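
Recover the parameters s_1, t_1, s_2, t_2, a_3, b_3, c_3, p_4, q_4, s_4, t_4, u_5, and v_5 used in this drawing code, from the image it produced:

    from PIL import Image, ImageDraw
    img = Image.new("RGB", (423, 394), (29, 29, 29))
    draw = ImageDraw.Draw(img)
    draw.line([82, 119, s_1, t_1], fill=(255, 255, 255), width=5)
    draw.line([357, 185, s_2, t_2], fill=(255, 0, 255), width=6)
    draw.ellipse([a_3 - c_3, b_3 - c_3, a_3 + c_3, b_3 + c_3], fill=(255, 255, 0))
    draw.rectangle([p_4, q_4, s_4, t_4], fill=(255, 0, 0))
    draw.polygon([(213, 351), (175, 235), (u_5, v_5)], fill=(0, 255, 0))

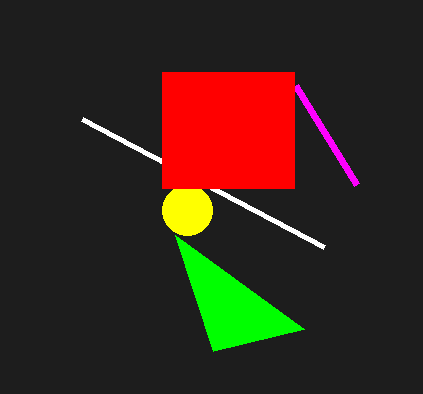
s_1 = 324; t_1 = 247; s_2 = 296; t_2 = 86; a_3 = 187; b_3 = 210; c_3 = 25; p_4 = 162; q_4 = 72; s_4 = 294; t_4 = 188; u_5 = 304; v_5 = 329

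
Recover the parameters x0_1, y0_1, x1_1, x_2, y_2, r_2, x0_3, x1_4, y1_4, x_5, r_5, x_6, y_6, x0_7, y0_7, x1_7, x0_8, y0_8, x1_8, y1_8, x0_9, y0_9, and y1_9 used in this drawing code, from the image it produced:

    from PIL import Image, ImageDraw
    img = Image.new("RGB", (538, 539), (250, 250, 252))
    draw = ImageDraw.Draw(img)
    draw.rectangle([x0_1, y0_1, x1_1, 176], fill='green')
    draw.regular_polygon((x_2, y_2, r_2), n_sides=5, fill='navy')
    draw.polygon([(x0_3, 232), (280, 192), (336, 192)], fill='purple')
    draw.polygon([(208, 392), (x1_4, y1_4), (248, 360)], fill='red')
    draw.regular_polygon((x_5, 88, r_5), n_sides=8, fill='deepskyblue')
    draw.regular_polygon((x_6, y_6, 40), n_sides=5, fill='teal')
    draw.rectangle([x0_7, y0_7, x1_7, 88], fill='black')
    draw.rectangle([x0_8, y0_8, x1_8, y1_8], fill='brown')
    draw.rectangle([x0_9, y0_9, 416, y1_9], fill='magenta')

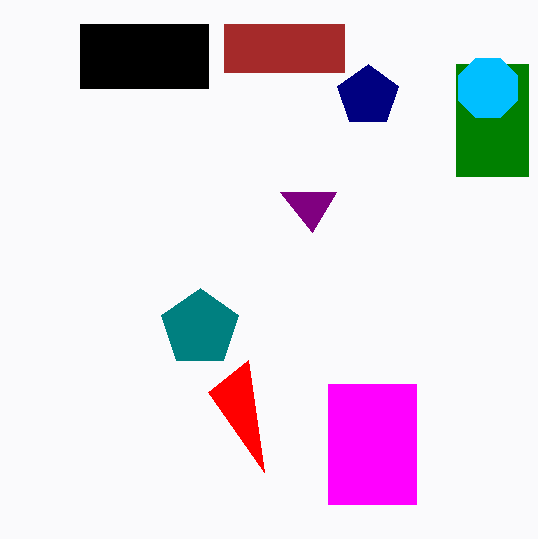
x0_1 = 456; y0_1 = 64; x1_1 = 528; x_2 = 368; y_2 = 96; r_2 = 32; x0_3 = 312; x1_4 = 264; y1_4 = 472; x_5 = 488; r_5 = 32; x_6 = 200; y_6 = 328; x0_7 = 80; y0_7 = 24; x1_7 = 208; x0_8 = 224; y0_8 = 24; x1_8 = 344; y1_8 = 72; x0_9 = 328; y0_9 = 384; y1_9 = 504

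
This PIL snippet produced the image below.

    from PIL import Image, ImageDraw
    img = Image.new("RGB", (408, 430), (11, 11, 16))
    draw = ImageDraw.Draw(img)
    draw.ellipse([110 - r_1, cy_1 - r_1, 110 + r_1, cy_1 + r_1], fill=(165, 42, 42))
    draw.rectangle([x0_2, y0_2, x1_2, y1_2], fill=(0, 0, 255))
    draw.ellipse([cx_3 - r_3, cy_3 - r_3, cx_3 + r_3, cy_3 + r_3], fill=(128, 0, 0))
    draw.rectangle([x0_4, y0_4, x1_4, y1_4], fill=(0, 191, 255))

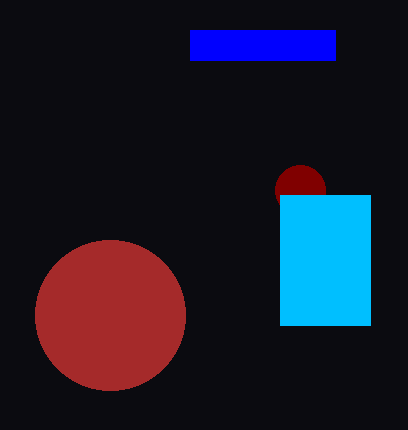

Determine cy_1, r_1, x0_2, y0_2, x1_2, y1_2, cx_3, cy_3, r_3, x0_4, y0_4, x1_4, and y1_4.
cy_1 = 315; r_1 = 75; x0_2 = 190; y0_2 = 30; x1_2 = 335; y1_2 = 60; cx_3 = 300; cy_3 = 190; r_3 = 25; x0_4 = 280; y0_4 = 195; x1_4 = 370; y1_4 = 325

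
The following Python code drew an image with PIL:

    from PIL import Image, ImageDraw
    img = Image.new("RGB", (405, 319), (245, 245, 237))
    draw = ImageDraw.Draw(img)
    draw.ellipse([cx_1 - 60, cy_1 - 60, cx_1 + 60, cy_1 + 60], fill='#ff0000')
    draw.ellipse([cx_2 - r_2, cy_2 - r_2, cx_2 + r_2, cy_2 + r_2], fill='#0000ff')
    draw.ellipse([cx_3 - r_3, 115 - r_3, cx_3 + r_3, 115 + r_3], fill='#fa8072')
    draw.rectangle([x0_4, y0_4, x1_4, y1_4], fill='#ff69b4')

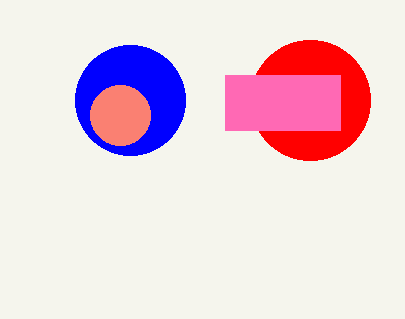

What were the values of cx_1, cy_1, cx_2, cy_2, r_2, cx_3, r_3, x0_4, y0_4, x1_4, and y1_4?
cx_1 = 310; cy_1 = 100; cx_2 = 130; cy_2 = 100; r_2 = 55; cx_3 = 120; r_3 = 30; x0_4 = 225; y0_4 = 75; x1_4 = 340; y1_4 = 130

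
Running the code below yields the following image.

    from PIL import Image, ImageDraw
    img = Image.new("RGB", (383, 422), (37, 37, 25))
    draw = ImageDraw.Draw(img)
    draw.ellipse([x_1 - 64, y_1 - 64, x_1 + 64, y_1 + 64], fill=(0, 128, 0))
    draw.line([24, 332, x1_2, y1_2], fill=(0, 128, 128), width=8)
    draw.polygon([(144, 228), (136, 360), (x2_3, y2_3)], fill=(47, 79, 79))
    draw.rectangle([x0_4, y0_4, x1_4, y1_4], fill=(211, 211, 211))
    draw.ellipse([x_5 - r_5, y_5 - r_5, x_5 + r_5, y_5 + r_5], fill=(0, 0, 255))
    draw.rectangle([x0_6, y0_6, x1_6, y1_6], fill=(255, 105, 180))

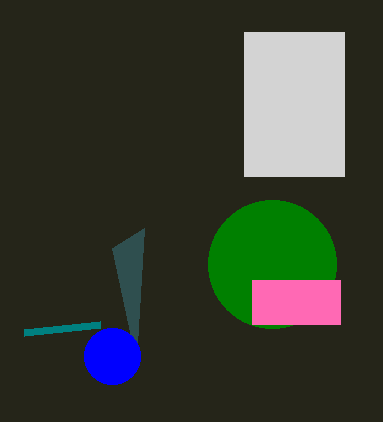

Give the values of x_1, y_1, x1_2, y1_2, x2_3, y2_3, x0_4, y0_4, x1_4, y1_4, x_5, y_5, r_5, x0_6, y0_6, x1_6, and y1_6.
x_1 = 272
y_1 = 264
x1_2 = 100
y1_2 = 324
x2_3 = 112
y2_3 = 248
x0_4 = 244
y0_4 = 32
x1_4 = 344
y1_4 = 176
x_5 = 112
y_5 = 356
r_5 = 28
x0_6 = 252
y0_6 = 280
x1_6 = 340
y1_6 = 324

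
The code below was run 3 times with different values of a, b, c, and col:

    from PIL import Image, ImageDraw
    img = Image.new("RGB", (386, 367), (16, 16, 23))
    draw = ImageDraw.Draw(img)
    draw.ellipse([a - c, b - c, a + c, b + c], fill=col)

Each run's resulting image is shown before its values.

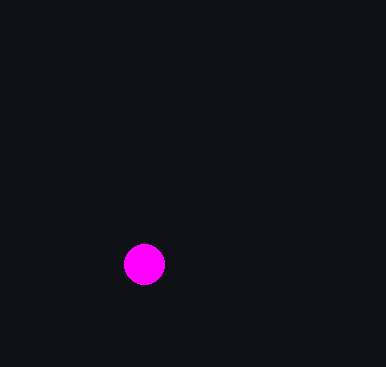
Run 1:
a = 144; b = 264; c = 20; col = 'magenta'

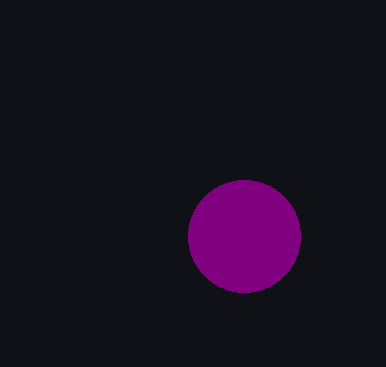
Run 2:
a = 244, b = 236, c = 56, col = 'purple'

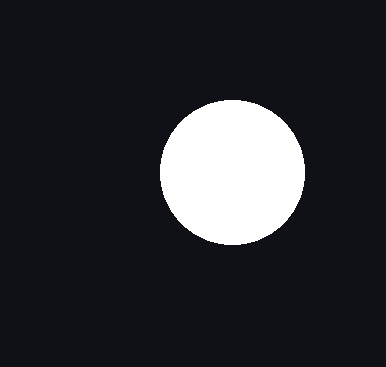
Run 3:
a = 232, b = 172, c = 72, col = 'white'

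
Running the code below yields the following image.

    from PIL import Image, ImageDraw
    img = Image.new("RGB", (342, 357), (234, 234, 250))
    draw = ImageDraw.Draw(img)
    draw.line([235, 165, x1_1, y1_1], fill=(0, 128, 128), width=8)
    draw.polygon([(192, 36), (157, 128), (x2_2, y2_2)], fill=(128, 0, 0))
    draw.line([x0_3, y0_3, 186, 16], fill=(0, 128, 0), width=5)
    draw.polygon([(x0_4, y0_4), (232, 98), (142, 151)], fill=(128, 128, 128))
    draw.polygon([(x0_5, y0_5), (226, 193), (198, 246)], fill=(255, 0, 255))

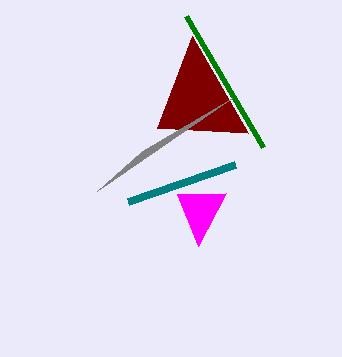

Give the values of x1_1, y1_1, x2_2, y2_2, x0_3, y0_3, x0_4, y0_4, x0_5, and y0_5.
x1_1 = 128; y1_1 = 202; x2_2 = 248; y2_2 = 133; x0_3 = 263; y0_3 = 147; x0_4 = 97; y0_4 = 191; x0_5 = 177; y0_5 = 194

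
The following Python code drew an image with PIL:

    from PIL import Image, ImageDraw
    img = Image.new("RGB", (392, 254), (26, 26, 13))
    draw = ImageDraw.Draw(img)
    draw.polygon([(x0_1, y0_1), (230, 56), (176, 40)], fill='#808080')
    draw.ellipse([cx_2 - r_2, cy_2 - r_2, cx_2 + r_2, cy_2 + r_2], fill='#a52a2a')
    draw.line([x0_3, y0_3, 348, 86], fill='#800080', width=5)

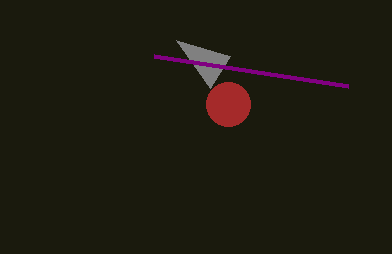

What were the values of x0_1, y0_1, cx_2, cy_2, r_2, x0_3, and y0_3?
x0_1 = 210; y0_1 = 88; cx_2 = 228; cy_2 = 104; r_2 = 22; x0_3 = 154; y0_3 = 56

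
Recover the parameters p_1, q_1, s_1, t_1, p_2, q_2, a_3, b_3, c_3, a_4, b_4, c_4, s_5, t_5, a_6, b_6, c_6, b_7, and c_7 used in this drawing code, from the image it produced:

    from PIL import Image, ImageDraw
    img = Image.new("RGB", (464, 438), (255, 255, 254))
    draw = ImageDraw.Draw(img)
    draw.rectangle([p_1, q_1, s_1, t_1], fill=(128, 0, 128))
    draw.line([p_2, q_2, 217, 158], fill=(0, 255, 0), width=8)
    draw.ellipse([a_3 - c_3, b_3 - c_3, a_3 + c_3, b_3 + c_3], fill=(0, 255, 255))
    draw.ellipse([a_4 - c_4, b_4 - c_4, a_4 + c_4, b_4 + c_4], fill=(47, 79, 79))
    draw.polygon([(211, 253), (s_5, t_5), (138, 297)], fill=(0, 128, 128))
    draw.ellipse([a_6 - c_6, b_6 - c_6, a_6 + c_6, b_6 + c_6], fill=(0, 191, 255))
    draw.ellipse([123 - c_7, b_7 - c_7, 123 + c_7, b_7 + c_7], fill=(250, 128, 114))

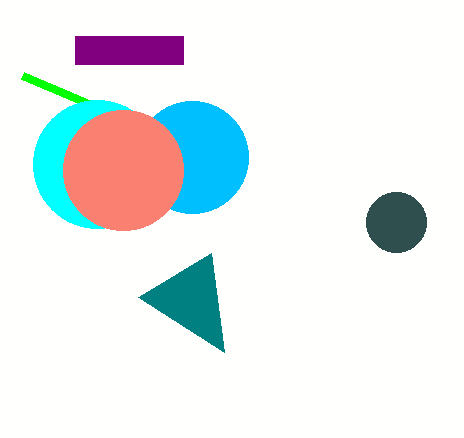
p_1 = 75; q_1 = 36; s_1 = 183; t_1 = 64; p_2 = 22; q_2 = 75; a_3 = 97; b_3 = 164; c_3 = 64; a_4 = 396; b_4 = 222; c_4 = 30; s_5 = 224; t_5 = 352; a_6 = 192; b_6 = 157; c_6 = 56; b_7 = 170; c_7 = 60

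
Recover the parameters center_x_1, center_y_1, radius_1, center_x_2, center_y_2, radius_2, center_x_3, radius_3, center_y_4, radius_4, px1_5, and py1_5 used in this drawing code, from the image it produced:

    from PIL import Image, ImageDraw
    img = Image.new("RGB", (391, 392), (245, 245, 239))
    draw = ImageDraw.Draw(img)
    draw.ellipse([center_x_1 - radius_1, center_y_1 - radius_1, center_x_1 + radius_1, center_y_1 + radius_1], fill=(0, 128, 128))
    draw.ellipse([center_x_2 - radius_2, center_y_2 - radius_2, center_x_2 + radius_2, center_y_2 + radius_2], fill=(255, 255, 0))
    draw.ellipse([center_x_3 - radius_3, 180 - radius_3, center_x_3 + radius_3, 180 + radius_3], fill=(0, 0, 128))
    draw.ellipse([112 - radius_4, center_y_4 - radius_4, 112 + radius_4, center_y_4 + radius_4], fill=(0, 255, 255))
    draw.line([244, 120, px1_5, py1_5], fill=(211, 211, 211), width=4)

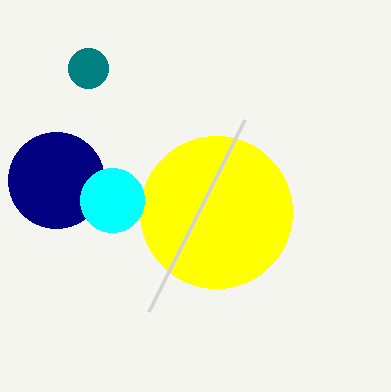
center_x_1 = 88, center_y_1 = 68, radius_1 = 20, center_x_2 = 216, center_y_2 = 212, radius_2 = 76, center_x_3 = 56, radius_3 = 48, center_y_4 = 200, radius_4 = 32, px1_5 = 148, py1_5 = 312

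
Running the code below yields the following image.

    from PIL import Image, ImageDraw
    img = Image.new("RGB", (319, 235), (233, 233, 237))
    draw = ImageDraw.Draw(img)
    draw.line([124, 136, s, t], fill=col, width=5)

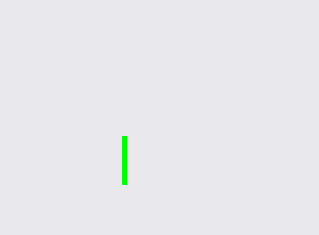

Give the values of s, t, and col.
s = 124
t = 184
col = 'lime'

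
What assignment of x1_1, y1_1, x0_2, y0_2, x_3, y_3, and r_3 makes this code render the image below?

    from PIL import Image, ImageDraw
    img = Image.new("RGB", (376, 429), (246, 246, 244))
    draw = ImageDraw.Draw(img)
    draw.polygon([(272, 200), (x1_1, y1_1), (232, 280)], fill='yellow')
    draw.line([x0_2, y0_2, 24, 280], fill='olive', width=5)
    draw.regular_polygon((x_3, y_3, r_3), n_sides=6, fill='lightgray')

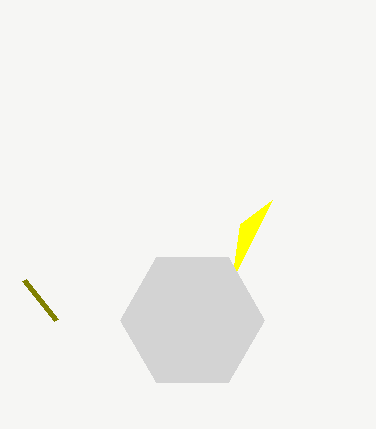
x1_1 = 240, y1_1 = 224, x0_2 = 56, y0_2 = 320, x_3 = 192, y_3 = 320, r_3 = 72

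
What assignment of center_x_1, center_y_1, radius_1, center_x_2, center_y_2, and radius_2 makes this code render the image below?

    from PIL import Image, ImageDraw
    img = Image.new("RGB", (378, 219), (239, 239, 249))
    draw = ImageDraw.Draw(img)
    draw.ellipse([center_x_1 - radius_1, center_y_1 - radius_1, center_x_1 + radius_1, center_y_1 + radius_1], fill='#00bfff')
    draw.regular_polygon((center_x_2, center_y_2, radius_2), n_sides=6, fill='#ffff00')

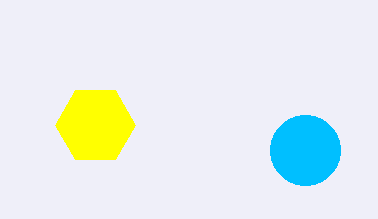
center_x_1 = 305
center_y_1 = 150
radius_1 = 35
center_x_2 = 95
center_y_2 = 125
radius_2 = 40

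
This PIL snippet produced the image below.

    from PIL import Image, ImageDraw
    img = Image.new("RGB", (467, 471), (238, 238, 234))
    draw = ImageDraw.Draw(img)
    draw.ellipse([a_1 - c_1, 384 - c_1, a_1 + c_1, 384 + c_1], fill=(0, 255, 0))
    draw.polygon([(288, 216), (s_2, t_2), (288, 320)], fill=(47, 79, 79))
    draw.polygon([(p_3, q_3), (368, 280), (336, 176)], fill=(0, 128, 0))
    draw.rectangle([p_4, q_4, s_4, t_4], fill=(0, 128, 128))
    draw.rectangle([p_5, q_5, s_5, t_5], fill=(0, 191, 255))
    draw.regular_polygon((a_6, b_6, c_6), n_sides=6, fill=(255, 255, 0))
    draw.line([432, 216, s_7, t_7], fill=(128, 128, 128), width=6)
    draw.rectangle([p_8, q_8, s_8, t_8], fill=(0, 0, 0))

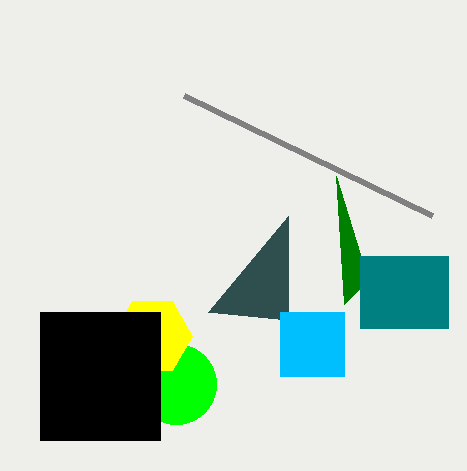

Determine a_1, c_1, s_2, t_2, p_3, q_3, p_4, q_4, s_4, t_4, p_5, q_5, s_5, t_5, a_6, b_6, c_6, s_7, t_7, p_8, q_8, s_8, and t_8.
a_1 = 176, c_1 = 40, s_2 = 208, t_2 = 312, p_3 = 344, q_3 = 304, p_4 = 360, q_4 = 256, s_4 = 448, t_4 = 328, p_5 = 280, q_5 = 312, s_5 = 344, t_5 = 376, a_6 = 152, b_6 = 336, c_6 = 40, s_7 = 184, t_7 = 96, p_8 = 40, q_8 = 312, s_8 = 160, t_8 = 440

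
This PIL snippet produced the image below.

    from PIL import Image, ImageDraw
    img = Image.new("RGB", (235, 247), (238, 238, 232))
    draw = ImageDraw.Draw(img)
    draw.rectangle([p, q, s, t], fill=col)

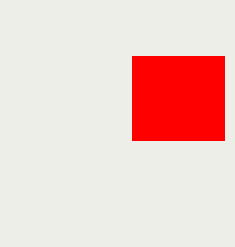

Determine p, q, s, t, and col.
p = 132; q = 56; s = 224; t = 140; col = 'red'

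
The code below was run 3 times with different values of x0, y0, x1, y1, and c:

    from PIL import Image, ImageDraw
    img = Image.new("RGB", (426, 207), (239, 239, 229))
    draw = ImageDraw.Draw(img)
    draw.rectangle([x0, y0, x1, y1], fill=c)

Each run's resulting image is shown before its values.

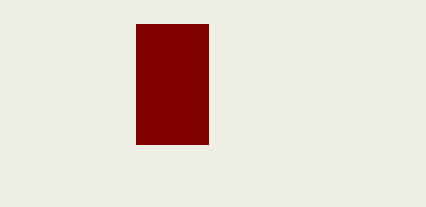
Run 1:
x0 = 136; y0 = 24; x1 = 208; y1 = 144; c = 'maroon'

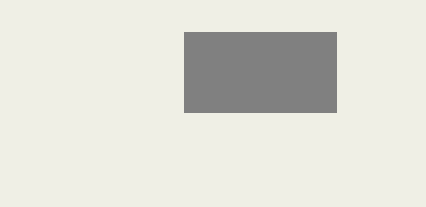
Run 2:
x0 = 184; y0 = 32; x1 = 336; y1 = 112; c = 'gray'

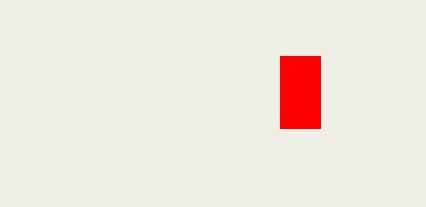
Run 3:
x0 = 280; y0 = 56; x1 = 320; y1 = 128; c = 'red'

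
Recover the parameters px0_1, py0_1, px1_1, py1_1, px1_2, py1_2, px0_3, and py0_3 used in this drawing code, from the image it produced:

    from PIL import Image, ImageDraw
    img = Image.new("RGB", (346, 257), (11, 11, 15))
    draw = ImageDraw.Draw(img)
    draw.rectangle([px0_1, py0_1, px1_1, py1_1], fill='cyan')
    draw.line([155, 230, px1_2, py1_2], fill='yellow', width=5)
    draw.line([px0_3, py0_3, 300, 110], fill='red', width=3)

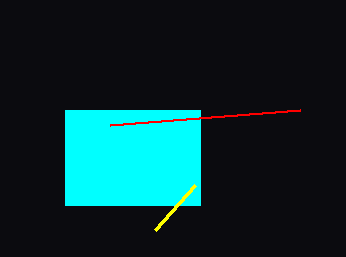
px0_1 = 65
py0_1 = 110
px1_1 = 200
py1_1 = 205
px1_2 = 195
py1_2 = 185
px0_3 = 110
py0_3 = 125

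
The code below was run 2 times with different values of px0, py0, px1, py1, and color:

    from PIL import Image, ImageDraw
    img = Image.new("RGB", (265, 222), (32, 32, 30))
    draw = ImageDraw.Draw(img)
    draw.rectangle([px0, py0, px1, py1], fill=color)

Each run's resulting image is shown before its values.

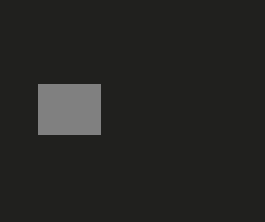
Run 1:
px0 = 38; py0 = 84; px1 = 100; py1 = 134; color = 'gray'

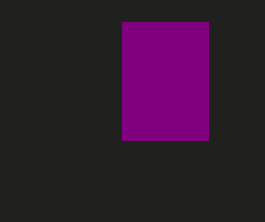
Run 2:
px0 = 122
py0 = 22
px1 = 208
py1 = 140
color = 'purple'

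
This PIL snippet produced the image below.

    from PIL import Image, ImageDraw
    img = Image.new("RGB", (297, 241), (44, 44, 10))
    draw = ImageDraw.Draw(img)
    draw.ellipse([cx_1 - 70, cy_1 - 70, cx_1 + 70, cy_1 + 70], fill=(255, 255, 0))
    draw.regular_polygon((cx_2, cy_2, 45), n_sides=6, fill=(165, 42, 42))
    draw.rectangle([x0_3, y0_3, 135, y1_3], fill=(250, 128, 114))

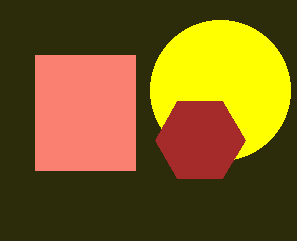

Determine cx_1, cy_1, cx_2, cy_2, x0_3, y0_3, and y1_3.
cx_1 = 220, cy_1 = 90, cx_2 = 200, cy_2 = 140, x0_3 = 35, y0_3 = 55, y1_3 = 170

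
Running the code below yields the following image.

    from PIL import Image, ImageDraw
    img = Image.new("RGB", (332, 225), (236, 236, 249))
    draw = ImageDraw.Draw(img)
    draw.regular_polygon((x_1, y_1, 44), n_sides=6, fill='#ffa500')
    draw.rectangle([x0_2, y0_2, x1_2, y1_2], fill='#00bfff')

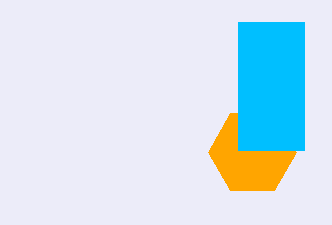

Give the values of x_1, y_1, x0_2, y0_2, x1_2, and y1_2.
x_1 = 252
y_1 = 152
x0_2 = 238
y0_2 = 22
x1_2 = 304
y1_2 = 150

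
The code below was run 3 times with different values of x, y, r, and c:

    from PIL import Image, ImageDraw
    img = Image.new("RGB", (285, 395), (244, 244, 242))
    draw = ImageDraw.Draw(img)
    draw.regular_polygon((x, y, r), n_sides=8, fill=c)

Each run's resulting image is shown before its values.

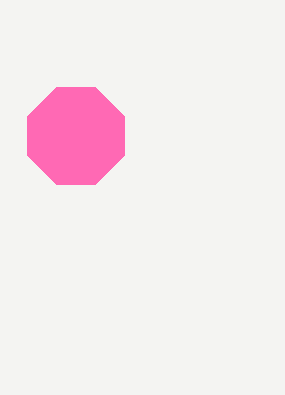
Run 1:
x = 76
y = 136
r = 52
c = 'hotpink'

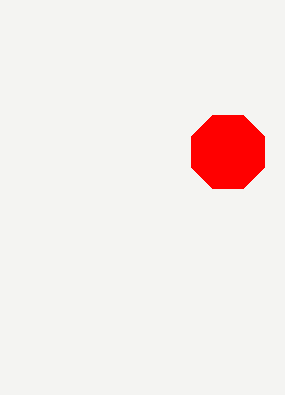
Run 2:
x = 228, y = 152, r = 40, c = 'red'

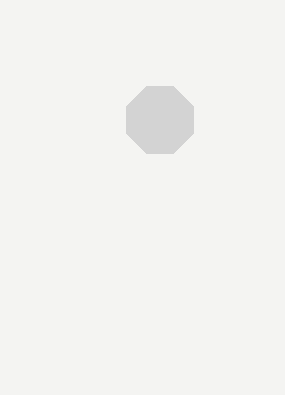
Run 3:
x = 160; y = 120; r = 36; c = 'lightgray'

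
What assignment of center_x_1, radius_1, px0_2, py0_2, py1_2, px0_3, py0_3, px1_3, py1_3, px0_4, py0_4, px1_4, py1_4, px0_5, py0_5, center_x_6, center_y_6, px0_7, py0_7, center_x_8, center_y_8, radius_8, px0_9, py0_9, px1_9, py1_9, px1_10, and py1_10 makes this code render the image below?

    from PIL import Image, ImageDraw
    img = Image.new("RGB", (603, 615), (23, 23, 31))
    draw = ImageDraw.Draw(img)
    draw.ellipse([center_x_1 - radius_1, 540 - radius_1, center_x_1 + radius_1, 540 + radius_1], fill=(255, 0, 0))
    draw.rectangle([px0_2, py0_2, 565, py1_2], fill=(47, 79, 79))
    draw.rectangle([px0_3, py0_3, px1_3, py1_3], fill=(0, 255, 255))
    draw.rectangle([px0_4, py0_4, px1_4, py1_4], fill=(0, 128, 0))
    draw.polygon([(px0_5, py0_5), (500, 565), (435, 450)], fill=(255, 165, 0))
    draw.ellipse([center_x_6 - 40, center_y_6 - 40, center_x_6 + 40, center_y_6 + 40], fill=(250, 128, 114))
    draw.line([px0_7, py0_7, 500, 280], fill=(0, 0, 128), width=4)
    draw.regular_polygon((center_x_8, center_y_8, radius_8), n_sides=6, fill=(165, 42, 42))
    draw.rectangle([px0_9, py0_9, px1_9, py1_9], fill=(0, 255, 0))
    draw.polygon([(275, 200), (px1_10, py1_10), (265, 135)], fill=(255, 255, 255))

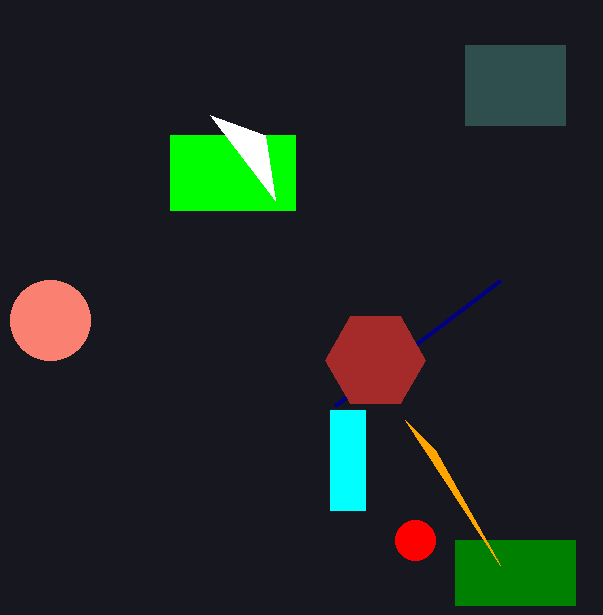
center_x_1 = 415; radius_1 = 20; px0_2 = 465; py0_2 = 45; py1_2 = 125; px0_3 = 330; py0_3 = 410; px1_3 = 365; py1_3 = 510; px0_4 = 455; py0_4 = 540; px1_4 = 575; py1_4 = 605; px0_5 = 405; py0_5 = 420; center_x_6 = 50; center_y_6 = 320; px0_7 = 335; py0_7 = 405; center_x_8 = 375; center_y_8 = 360; radius_8 = 50; px0_9 = 170; py0_9 = 135; px1_9 = 295; py1_9 = 210; px1_10 = 210; py1_10 = 115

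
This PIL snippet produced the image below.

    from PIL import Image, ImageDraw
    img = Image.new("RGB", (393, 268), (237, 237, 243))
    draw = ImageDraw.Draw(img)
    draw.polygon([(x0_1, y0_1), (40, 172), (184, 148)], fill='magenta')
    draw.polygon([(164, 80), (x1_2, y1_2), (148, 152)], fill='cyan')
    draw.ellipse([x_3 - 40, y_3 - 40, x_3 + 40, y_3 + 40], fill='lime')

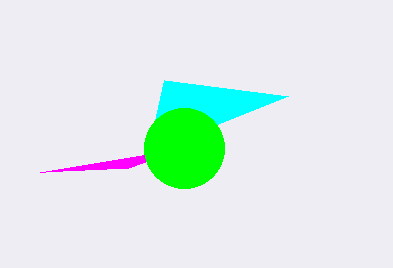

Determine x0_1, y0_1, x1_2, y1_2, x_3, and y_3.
x0_1 = 128
y0_1 = 168
x1_2 = 288
y1_2 = 96
x_3 = 184
y_3 = 148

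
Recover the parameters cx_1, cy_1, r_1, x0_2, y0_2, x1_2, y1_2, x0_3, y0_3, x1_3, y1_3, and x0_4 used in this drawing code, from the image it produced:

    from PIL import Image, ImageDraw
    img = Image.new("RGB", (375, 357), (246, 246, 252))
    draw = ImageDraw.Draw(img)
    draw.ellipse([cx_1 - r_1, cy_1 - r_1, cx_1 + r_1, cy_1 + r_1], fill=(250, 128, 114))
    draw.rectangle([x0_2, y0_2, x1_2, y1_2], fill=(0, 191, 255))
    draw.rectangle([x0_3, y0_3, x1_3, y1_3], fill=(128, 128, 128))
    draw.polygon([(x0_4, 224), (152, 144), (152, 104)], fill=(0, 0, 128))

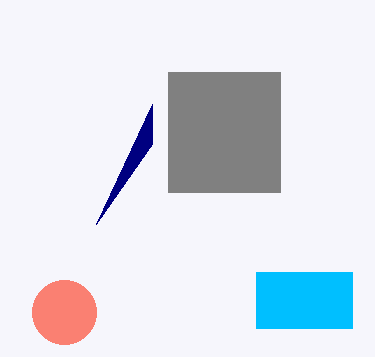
cx_1 = 64, cy_1 = 312, r_1 = 32, x0_2 = 256, y0_2 = 272, x1_2 = 352, y1_2 = 328, x0_3 = 168, y0_3 = 72, x1_3 = 280, y1_3 = 192, x0_4 = 96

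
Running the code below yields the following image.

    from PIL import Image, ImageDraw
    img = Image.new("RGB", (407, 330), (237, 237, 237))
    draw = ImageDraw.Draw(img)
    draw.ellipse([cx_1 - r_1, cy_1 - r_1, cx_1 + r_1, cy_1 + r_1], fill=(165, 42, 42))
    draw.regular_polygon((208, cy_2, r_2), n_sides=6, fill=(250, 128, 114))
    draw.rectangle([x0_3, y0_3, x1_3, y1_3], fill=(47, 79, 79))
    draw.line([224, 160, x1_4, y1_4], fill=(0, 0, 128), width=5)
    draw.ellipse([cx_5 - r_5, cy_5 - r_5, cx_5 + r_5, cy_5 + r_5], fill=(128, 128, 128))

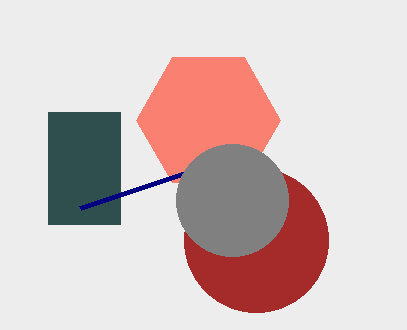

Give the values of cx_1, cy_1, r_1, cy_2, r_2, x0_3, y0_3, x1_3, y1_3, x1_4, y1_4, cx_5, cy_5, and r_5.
cx_1 = 256; cy_1 = 240; r_1 = 72; cy_2 = 120; r_2 = 72; x0_3 = 48; y0_3 = 112; x1_3 = 120; y1_3 = 224; x1_4 = 80; y1_4 = 208; cx_5 = 232; cy_5 = 200; r_5 = 56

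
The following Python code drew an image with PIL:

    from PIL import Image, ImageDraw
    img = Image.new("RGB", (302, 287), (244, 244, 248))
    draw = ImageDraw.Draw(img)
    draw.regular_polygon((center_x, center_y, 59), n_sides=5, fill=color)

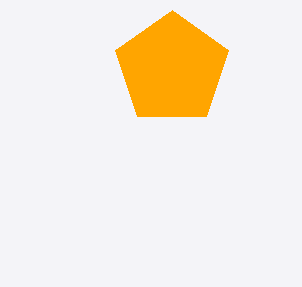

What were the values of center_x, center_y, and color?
center_x = 172
center_y = 69
color = 'orange'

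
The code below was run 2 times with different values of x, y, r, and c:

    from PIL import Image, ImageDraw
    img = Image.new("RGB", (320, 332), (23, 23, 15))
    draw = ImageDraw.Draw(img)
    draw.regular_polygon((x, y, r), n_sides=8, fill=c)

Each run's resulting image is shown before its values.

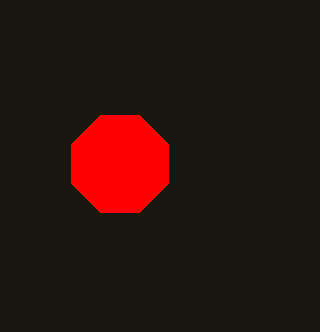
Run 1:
x = 120, y = 164, r = 52, c = 'red'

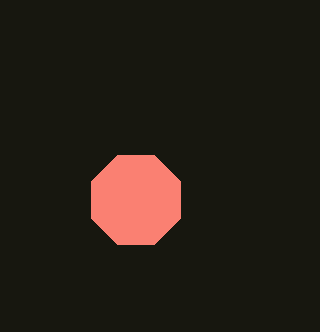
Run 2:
x = 136
y = 200
r = 48
c = 'salmon'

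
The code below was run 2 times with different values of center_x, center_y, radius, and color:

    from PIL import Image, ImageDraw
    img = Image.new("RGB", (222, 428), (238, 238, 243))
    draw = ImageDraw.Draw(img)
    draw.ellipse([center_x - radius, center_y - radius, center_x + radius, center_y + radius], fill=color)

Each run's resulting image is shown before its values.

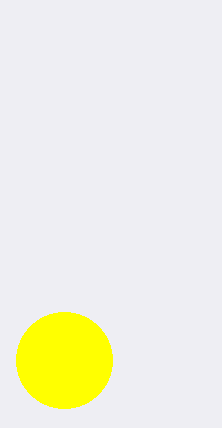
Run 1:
center_x = 64
center_y = 360
radius = 48
color = 'yellow'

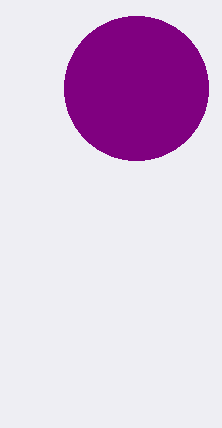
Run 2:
center_x = 136, center_y = 88, radius = 72, color = 'purple'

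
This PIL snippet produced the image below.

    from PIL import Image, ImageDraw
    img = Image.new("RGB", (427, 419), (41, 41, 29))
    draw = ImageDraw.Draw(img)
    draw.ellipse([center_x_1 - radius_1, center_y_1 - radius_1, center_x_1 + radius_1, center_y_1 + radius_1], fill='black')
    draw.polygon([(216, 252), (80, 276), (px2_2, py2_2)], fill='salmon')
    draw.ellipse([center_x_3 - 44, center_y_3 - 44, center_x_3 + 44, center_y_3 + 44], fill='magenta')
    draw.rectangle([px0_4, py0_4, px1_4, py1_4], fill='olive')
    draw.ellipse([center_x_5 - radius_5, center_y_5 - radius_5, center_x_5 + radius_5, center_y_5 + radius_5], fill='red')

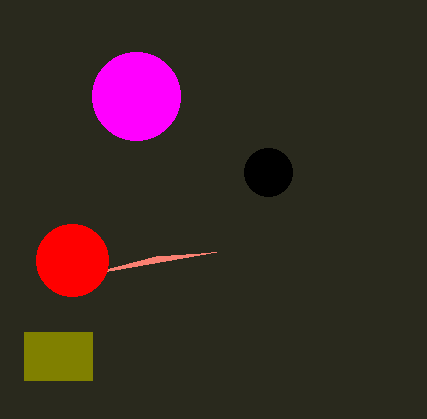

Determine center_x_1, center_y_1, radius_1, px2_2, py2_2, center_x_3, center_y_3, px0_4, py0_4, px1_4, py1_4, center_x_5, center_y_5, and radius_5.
center_x_1 = 268; center_y_1 = 172; radius_1 = 24; px2_2 = 156; py2_2 = 256; center_x_3 = 136; center_y_3 = 96; px0_4 = 24; py0_4 = 332; px1_4 = 92; py1_4 = 380; center_x_5 = 72; center_y_5 = 260; radius_5 = 36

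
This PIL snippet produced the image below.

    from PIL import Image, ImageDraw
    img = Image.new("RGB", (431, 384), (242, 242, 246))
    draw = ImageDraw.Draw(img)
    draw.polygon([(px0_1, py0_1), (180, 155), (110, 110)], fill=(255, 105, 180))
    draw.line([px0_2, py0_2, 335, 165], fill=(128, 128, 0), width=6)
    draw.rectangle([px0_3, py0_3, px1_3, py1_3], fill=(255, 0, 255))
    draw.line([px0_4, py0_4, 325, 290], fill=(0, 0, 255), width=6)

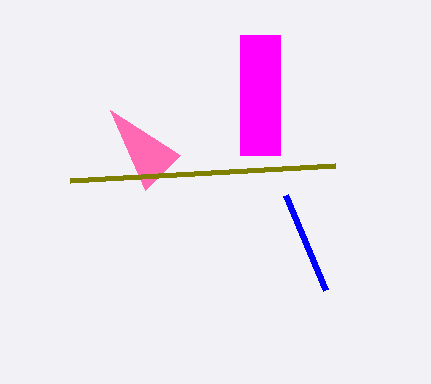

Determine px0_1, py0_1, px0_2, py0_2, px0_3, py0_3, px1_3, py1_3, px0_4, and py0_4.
px0_1 = 145; py0_1 = 190; px0_2 = 70; py0_2 = 180; px0_3 = 240; py0_3 = 35; px1_3 = 280; py1_3 = 155; px0_4 = 285; py0_4 = 195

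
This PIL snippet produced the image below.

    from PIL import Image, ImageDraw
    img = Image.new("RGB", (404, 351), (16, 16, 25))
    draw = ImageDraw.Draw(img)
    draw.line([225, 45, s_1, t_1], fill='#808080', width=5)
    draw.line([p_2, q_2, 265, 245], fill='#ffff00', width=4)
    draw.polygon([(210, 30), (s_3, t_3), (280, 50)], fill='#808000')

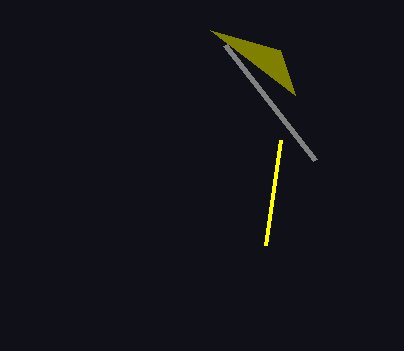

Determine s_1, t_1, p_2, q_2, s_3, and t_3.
s_1 = 315; t_1 = 160; p_2 = 280; q_2 = 140; s_3 = 295; t_3 = 95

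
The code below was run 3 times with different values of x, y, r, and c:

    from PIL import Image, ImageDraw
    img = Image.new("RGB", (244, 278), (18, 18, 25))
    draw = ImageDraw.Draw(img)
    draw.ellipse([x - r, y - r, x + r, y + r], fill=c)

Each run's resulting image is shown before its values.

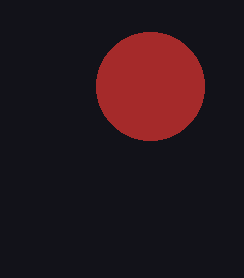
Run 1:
x = 150
y = 86
r = 54
c = 'brown'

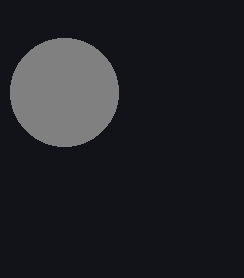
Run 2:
x = 64, y = 92, r = 54, c = 'gray'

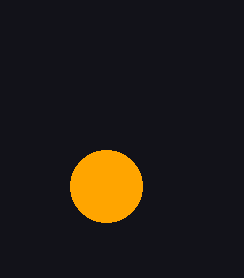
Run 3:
x = 106
y = 186
r = 36
c = 'orange'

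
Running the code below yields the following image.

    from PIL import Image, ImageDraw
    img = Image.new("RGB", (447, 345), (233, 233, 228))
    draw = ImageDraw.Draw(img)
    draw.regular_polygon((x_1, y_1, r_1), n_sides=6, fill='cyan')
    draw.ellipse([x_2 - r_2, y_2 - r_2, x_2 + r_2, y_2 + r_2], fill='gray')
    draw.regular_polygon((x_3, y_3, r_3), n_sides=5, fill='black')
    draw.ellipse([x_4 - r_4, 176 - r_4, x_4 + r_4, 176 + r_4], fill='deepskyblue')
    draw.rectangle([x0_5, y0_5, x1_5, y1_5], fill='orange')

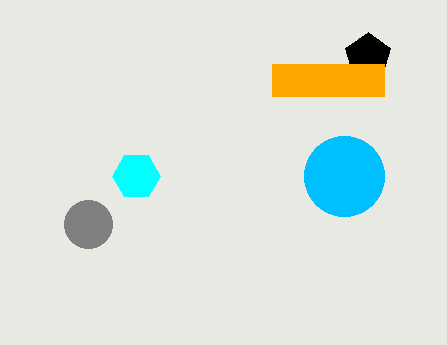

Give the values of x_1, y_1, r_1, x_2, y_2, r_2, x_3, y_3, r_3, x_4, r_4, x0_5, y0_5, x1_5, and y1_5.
x_1 = 136, y_1 = 176, r_1 = 24, x_2 = 88, y_2 = 224, r_2 = 24, x_3 = 368, y_3 = 56, r_3 = 24, x_4 = 344, r_4 = 40, x0_5 = 272, y0_5 = 64, x1_5 = 384, y1_5 = 96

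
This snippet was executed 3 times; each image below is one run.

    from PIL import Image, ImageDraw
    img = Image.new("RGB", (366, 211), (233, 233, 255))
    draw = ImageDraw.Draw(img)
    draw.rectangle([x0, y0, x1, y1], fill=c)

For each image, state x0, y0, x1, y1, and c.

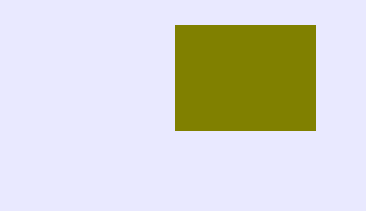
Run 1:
x0 = 175
y0 = 25
x1 = 315
y1 = 130
c = 'olive'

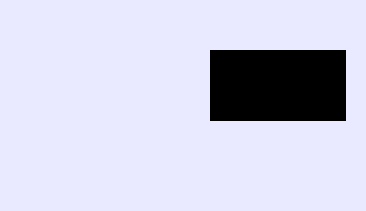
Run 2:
x0 = 210, y0 = 50, x1 = 345, y1 = 120, c = 'black'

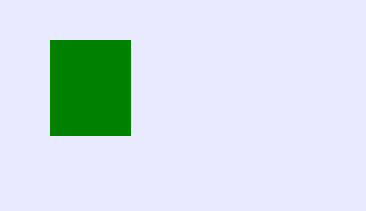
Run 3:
x0 = 50; y0 = 40; x1 = 130; y1 = 135; c = 'green'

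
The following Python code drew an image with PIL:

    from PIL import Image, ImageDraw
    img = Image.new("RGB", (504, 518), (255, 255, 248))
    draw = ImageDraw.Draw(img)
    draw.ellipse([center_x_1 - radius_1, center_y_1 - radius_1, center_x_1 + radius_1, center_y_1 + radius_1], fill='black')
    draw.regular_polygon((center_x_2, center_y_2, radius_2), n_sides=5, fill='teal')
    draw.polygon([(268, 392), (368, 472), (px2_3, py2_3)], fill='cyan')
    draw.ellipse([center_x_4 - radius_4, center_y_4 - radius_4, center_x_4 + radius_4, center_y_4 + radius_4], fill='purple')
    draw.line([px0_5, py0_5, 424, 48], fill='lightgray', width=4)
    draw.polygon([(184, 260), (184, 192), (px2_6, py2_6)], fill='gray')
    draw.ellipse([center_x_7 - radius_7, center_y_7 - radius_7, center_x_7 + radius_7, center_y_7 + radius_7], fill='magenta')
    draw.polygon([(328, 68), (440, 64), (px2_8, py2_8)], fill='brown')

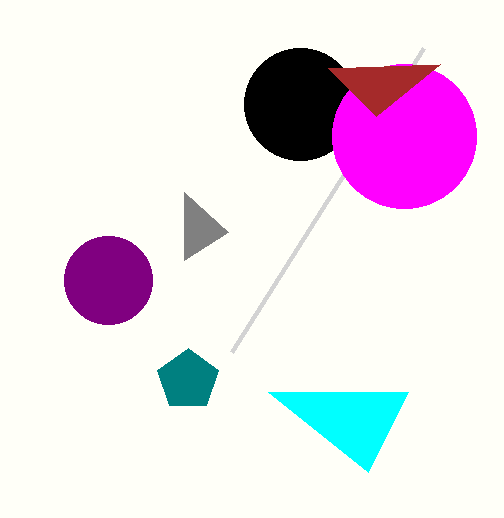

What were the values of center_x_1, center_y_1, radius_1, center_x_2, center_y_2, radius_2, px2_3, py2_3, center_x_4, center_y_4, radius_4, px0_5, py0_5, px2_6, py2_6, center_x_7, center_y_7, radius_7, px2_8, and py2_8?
center_x_1 = 300
center_y_1 = 104
radius_1 = 56
center_x_2 = 188
center_y_2 = 380
radius_2 = 32
px2_3 = 408
py2_3 = 392
center_x_4 = 108
center_y_4 = 280
radius_4 = 44
px0_5 = 232
py0_5 = 352
px2_6 = 228
py2_6 = 232
center_x_7 = 404
center_y_7 = 136
radius_7 = 72
px2_8 = 376
py2_8 = 116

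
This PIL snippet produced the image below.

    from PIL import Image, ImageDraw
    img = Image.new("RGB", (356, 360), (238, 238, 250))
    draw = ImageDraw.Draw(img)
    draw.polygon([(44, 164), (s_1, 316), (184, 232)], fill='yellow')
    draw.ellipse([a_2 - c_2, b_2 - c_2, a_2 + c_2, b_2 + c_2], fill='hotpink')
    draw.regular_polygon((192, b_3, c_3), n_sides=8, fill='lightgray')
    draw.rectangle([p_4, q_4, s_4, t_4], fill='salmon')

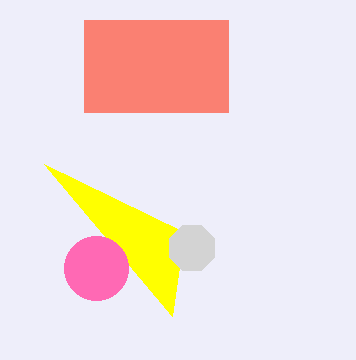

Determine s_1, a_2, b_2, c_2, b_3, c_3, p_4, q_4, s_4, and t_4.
s_1 = 172
a_2 = 96
b_2 = 268
c_2 = 32
b_3 = 248
c_3 = 24
p_4 = 84
q_4 = 20
s_4 = 228
t_4 = 112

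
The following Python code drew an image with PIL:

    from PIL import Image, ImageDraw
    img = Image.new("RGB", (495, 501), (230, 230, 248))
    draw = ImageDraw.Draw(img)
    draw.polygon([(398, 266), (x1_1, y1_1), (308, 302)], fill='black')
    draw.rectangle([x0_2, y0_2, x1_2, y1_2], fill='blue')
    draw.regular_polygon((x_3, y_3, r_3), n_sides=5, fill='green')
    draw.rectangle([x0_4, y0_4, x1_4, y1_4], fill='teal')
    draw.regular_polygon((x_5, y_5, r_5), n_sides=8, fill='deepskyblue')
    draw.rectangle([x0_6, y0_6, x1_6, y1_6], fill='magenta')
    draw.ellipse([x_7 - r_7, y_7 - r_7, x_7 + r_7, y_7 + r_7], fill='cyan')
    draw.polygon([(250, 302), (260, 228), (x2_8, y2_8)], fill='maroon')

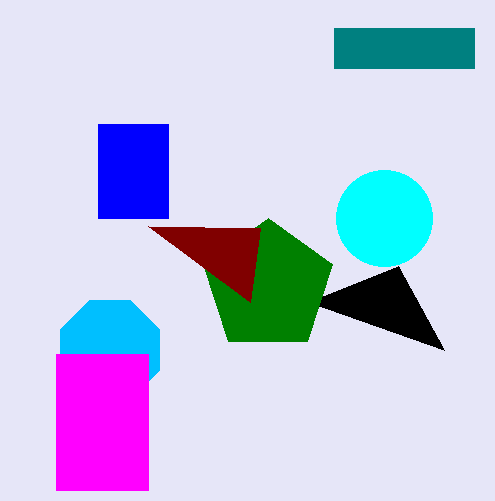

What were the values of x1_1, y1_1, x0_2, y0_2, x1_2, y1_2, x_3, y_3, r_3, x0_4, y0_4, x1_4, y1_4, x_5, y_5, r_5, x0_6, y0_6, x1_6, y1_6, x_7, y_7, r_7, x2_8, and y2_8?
x1_1 = 444, y1_1 = 350, x0_2 = 98, y0_2 = 124, x1_2 = 168, y1_2 = 218, x_3 = 268, y_3 = 286, r_3 = 68, x0_4 = 334, y0_4 = 28, x1_4 = 474, y1_4 = 68, x_5 = 110, y_5 = 350, r_5 = 54, x0_6 = 56, y0_6 = 354, x1_6 = 148, y1_6 = 490, x_7 = 384, y_7 = 218, r_7 = 48, x2_8 = 148, y2_8 = 226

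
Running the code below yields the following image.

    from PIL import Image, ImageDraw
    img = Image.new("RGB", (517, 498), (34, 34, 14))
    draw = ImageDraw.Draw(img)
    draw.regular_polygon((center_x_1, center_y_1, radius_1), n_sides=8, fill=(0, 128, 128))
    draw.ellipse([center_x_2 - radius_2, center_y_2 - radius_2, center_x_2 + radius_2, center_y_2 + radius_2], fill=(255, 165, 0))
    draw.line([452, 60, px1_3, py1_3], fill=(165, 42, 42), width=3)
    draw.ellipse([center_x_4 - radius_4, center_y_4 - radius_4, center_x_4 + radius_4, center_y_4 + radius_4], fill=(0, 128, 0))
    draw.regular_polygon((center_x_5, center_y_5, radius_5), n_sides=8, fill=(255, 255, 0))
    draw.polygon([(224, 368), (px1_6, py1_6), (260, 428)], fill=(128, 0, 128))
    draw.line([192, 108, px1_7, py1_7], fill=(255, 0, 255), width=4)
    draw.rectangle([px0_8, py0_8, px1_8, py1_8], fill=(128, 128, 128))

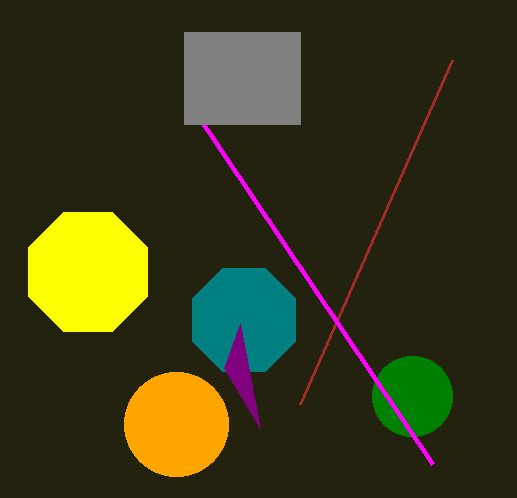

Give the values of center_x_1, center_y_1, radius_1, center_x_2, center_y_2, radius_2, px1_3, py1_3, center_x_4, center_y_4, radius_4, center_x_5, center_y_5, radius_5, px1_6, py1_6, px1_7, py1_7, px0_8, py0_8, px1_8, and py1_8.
center_x_1 = 244, center_y_1 = 320, radius_1 = 56, center_x_2 = 176, center_y_2 = 424, radius_2 = 52, px1_3 = 300, py1_3 = 404, center_x_4 = 412, center_y_4 = 396, radius_4 = 40, center_x_5 = 88, center_y_5 = 272, radius_5 = 64, px1_6 = 240, py1_6 = 324, px1_7 = 432, py1_7 = 464, px0_8 = 184, py0_8 = 32, px1_8 = 300, py1_8 = 124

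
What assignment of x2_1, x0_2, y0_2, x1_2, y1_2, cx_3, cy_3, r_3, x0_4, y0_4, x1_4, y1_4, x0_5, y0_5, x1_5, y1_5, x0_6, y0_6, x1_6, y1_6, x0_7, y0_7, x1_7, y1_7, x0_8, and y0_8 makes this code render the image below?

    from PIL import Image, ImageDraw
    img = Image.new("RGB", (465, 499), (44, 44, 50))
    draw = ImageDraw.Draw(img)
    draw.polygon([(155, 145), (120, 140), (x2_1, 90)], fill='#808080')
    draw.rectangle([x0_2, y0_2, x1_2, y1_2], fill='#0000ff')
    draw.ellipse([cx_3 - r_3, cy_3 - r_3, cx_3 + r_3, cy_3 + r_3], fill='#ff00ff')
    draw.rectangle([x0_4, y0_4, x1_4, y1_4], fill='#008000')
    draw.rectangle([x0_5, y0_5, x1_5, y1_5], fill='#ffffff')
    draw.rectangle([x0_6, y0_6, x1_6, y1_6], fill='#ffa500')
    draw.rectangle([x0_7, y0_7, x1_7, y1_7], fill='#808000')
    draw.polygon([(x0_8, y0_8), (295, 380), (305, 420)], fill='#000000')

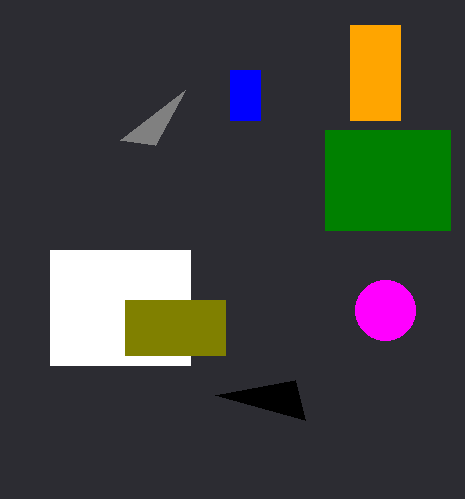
x2_1 = 185
x0_2 = 230
y0_2 = 70
x1_2 = 260
y1_2 = 120
cx_3 = 385
cy_3 = 310
r_3 = 30
x0_4 = 325
y0_4 = 130
x1_4 = 450
y1_4 = 230
x0_5 = 50
y0_5 = 250
x1_5 = 190
y1_5 = 365
x0_6 = 350
y0_6 = 25
x1_6 = 400
y1_6 = 120
x0_7 = 125
y0_7 = 300
x1_7 = 225
y1_7 = 355
x0_8 = 215
y0_8 = 395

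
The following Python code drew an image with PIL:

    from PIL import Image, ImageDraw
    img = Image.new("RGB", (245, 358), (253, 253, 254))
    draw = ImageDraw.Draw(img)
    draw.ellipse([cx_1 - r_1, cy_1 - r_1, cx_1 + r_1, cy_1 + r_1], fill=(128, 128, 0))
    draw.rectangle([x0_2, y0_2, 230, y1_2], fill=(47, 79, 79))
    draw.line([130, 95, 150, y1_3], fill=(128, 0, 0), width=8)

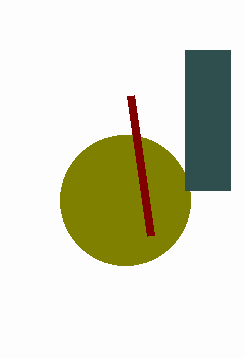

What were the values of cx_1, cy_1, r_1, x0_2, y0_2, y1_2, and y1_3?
cx_1 = 125
cy_1 = 200
r_1 = 65
x0_2 = 185
y0_2 = 50
y1_2 = 190
y1_3 = 235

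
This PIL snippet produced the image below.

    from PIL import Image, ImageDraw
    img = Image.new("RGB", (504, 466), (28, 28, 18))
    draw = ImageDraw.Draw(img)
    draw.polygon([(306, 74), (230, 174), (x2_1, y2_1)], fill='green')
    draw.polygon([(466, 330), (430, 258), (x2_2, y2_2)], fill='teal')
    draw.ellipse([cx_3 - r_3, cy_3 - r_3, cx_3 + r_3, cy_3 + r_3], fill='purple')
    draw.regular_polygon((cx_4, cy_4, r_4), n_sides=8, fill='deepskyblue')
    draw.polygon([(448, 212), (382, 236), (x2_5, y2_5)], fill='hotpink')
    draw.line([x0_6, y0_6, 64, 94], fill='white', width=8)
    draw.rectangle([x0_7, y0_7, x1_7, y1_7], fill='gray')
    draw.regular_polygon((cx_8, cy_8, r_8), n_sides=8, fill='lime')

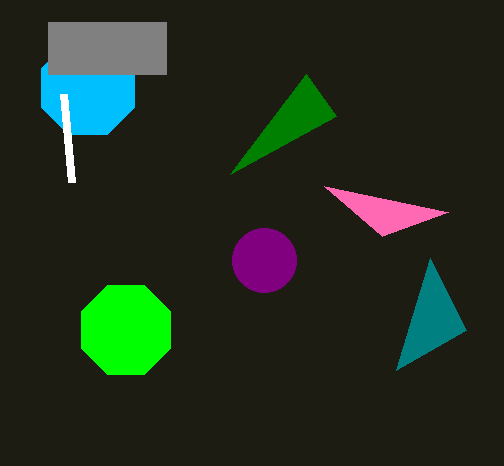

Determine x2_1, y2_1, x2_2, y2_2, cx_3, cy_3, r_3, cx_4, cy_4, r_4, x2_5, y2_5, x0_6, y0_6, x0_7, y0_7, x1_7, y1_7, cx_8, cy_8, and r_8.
x2_1 = 336, y2_1 = 116, x2_2 = 396, y2_2 = 370, cx_3 = 264, cy_3 = 260, r_3 = 32, cx_4 = 88, cy_4 = 88, r_4 = 50, x2_5 = 324, y2_5 = 186, x0_6 = 72, y0_6 = 182, x0_7 = 48, y0_7 = 22, x1_7 = 166, y1_7 = 74, cx_8 = 126, cy_8 = 330, r_8 = 48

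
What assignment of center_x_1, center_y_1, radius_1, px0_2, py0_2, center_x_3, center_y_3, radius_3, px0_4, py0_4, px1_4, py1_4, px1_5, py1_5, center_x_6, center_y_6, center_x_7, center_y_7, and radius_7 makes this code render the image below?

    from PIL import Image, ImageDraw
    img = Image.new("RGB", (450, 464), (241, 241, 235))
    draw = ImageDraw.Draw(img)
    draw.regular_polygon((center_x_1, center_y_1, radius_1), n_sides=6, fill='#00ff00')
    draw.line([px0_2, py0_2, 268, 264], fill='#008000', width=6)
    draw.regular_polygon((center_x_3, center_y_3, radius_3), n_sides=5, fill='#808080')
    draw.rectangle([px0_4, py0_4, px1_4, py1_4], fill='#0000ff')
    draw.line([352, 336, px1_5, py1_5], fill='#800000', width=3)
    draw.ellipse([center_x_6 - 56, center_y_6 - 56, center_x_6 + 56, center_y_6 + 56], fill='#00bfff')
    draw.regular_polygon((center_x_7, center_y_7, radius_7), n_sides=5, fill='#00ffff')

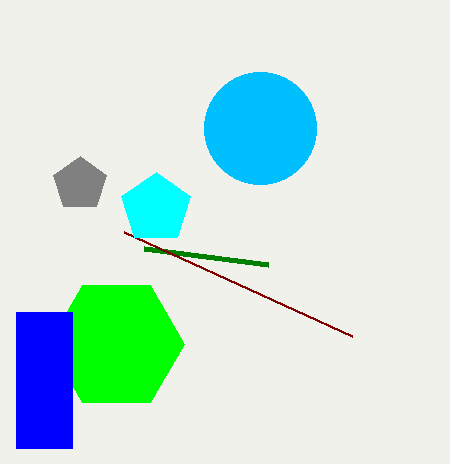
center_x_1 = 116; center_y_1 = 344; radius_1 = 68; px0_2 = 144; py0_2 = 248; center_x_3 = 80; center_y_3 = 184; radius_3 = 28; px0_4 = 16; py0_4 = 312; px1_4 = 72; py1_4 = 448; px1_5 = 124; py1_5 = 232; center_x_6 = 260; center_y_6 = 128; center_x_7 = 156; center_y_7 = 208; radius_7 = 36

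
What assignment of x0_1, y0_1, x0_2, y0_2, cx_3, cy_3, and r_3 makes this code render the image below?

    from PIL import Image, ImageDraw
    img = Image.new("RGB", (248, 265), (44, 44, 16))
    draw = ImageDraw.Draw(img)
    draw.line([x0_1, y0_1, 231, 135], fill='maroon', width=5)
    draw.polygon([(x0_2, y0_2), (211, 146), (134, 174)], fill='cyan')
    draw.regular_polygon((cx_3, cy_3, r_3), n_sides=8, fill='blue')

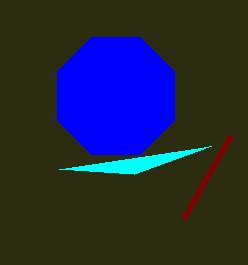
x0_1 = 183
y0_1 = 219
x0_2 = 59
y0_2 = 169
cx_3 = 116
cy_3 = 96
r_3 = 63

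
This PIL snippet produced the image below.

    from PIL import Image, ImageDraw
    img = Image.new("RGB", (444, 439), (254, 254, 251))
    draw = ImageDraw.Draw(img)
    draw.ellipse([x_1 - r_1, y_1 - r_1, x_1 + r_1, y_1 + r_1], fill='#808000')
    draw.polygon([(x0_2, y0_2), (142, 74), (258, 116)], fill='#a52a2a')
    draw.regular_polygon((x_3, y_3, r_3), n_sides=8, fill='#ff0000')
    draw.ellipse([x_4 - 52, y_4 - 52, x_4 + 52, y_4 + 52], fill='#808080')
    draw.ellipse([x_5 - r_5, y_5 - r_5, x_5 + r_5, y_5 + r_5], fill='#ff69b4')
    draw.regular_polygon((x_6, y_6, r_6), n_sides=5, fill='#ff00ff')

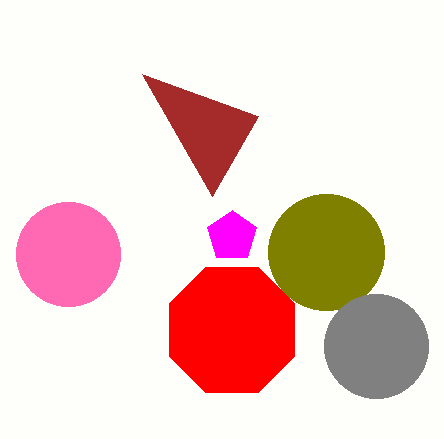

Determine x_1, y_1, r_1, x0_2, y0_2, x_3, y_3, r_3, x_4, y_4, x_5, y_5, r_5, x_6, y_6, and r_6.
x_1 = 326; y_1 = 252; r_1 = 58; x0_2 = 212; y0_2 = 196; x_3 = 232; y_3 = 330; r_3 = 68; x_4 = 376; y_4 = 346; x_5 = 68; y_5 = 254; r_5 = 52; x_6 = 232; y_6 = 236; r_6 = 26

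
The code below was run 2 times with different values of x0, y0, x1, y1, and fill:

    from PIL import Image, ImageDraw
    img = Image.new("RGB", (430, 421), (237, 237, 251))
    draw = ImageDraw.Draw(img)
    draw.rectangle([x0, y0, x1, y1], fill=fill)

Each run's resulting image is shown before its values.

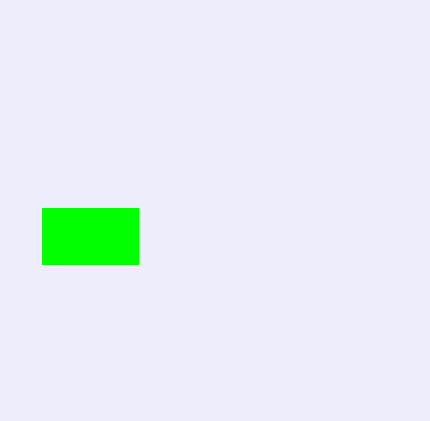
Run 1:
x0 = 42
y0 = 208
x1 = 138
y1 = 264
fill = 'lime'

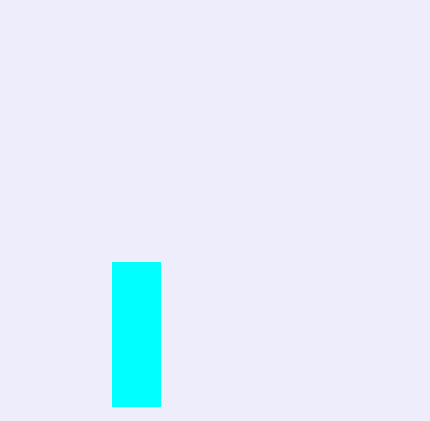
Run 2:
x0 = 112; y0 = 262; x1 = 160; y1 = 406; fill = 'cyan'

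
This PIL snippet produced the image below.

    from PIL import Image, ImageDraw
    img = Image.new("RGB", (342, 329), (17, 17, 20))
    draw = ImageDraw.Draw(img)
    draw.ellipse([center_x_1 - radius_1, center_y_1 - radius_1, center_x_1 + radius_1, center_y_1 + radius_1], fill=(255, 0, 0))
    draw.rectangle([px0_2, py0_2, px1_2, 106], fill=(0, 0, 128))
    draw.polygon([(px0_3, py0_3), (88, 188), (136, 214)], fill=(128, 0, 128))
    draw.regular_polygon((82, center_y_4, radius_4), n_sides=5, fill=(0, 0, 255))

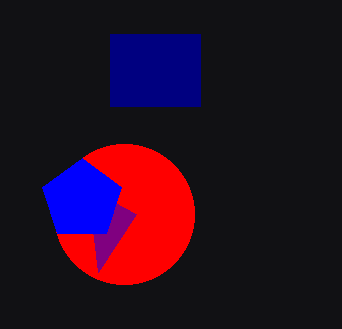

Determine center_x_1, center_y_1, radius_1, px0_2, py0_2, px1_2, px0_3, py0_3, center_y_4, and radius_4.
center_x_1 = 124; center_y_1 = 214; radius_1 = 70; px0_2 = 110; py0_2 = 34; px1_2 = 200; px0_3 = 98; py0_3 = 272; center_y_4 = 200; radius_4 = 42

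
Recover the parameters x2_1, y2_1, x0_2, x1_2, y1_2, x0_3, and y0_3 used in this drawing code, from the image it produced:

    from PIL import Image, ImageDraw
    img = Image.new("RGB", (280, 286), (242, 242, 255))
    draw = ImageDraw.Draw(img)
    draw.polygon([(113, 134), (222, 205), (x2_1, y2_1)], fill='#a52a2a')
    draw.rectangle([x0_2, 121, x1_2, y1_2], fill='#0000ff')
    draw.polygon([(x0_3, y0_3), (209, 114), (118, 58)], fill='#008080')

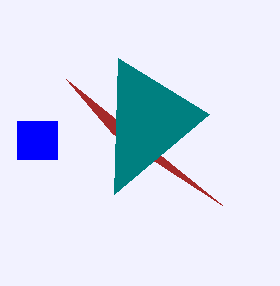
x2_1 = 66; y2_1 = 79; x0_2 = 17; x1_2 = 57; y1_2 = 159; x0_3 = 114; y0_3 = 194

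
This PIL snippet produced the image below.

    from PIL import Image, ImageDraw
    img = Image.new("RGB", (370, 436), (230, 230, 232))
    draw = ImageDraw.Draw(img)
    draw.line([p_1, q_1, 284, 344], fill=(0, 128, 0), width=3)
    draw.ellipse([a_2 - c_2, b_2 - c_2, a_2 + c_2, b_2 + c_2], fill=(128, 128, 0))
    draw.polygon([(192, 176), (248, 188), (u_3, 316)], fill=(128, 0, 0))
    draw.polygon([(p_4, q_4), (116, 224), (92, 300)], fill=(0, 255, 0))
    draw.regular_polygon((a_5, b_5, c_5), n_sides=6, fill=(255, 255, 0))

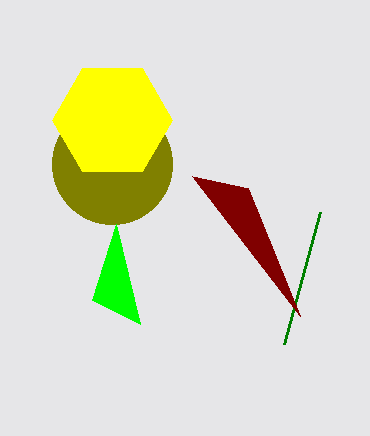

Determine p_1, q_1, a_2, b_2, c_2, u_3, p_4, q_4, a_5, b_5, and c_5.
p_1 = 320, q_1 = 212, a_2 = 112, b_2 = 164, c_2 = 60, u_3 = 300, p_4 = 140, q_4 = 324, a_5 = 112, b_5 = 120, c_5 = 60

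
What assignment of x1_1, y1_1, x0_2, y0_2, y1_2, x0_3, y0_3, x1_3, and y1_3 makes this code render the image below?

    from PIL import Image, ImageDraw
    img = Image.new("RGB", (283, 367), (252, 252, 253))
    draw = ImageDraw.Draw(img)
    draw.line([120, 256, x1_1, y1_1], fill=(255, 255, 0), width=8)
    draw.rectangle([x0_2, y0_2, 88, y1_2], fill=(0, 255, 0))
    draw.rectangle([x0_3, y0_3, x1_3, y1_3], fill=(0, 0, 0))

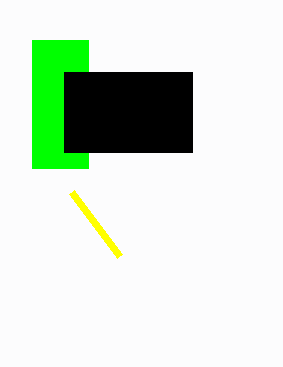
x1_1 = 72; y1_1 = 192; x0_2 = 32; y0_2 = 40; y1_2 = 168; x0_3 = 64; y0_3 = 72; x1_3 = 192; y1_3 = 152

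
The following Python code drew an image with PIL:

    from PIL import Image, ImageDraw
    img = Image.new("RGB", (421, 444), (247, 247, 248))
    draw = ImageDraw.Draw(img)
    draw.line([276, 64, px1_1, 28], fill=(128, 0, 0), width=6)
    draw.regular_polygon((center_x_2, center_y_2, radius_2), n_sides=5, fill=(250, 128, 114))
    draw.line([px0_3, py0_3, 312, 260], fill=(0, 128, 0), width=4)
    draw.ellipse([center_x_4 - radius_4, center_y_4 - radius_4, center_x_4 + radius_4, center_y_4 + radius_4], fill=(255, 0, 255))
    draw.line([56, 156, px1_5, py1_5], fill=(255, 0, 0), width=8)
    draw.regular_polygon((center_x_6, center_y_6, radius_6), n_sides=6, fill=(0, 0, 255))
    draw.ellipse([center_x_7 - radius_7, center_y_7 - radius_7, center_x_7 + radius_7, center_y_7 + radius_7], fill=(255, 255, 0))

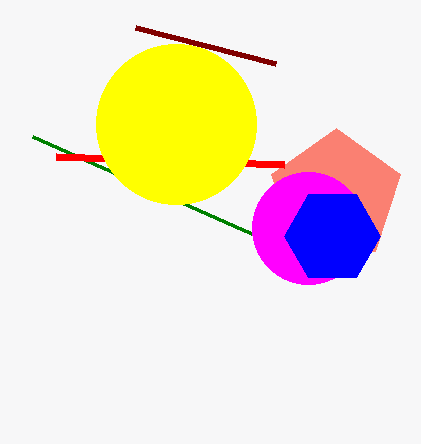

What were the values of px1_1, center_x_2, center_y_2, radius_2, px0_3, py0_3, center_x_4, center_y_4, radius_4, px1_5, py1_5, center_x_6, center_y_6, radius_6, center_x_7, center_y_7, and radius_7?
px1_1 = 136
center_x_2 = 336
center_y_2 = 196
radius_2 = 68
px0_3 = 32
py0_3 = 136
center_x_4 = 308
center_y_4 = 228
radius_4 = 56
px1_5 = 284
py1_5 = 164
center_x_6 = 332
center_y_6 = 236
radius_6 = 48
center_x_7 = 176
center_y_7 = 124
radius_7 = 80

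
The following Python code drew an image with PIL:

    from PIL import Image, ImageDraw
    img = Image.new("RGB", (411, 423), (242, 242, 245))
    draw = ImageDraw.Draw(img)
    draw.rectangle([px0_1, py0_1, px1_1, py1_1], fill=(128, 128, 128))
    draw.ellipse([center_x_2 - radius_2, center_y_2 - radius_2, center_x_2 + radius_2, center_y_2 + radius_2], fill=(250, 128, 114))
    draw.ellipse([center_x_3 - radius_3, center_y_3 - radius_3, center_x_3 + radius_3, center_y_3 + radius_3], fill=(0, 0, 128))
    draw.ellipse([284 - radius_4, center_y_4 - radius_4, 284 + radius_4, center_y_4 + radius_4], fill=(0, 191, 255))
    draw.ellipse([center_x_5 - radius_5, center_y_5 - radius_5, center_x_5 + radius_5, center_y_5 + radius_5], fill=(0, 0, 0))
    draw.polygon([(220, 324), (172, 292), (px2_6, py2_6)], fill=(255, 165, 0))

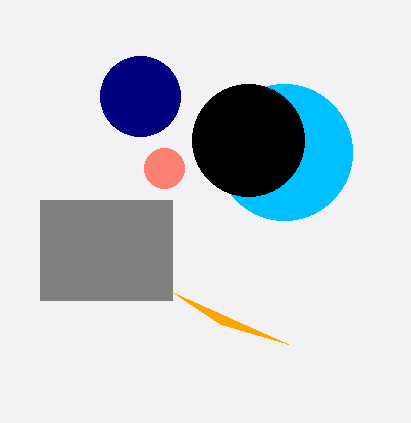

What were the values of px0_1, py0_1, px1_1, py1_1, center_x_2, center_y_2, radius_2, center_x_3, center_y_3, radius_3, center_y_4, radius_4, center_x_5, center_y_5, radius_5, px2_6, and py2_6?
px0_1 = 40
py0_1 = 200
px1_1 = 172
py1_1 = 300
center_x_2 = 164
center_y_2 = 168
radius_2 = 20
center_x_3 = 140
center_y_3 = 96
radius_3 = 40
center_y_4 = 152
radius_4 = 68
center_x_5 = 248
center_y_5 = 140
radius_5 = 56
px2_6 = 288
py2_6 = 344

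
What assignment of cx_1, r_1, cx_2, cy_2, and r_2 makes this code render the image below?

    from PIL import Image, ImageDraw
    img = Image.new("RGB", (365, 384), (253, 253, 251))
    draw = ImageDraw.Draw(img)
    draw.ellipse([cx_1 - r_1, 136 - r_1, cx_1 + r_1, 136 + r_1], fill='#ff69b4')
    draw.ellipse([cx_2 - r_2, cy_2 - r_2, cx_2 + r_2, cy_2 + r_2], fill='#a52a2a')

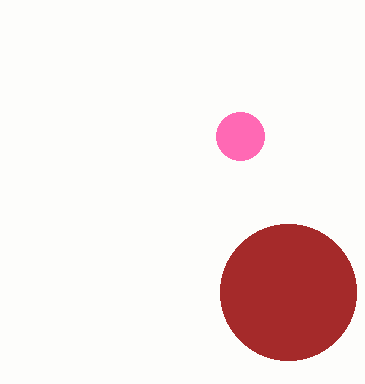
cx_1 = 240, r_1 = 24, cx_2 = 288, cy_2 = 292, r_2 = 68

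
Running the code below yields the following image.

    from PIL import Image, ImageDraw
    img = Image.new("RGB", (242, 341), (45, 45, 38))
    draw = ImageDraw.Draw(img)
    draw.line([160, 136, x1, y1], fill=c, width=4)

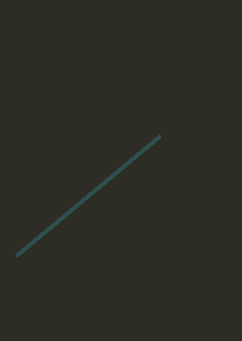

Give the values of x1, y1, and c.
x1 = 16
y1 = 256
c = 'darkslategray'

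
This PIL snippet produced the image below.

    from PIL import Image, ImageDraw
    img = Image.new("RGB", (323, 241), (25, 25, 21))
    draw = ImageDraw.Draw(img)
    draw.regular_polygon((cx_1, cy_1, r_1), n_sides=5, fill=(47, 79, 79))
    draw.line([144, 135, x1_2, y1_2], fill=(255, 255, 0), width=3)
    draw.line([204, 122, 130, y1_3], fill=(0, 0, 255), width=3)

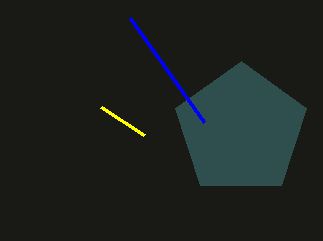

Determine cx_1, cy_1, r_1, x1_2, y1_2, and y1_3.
cx_1 = 241, cy_1 = 130, r_1 = 69, x1_2 = 101, y1_2 = 107, y1_3 = 18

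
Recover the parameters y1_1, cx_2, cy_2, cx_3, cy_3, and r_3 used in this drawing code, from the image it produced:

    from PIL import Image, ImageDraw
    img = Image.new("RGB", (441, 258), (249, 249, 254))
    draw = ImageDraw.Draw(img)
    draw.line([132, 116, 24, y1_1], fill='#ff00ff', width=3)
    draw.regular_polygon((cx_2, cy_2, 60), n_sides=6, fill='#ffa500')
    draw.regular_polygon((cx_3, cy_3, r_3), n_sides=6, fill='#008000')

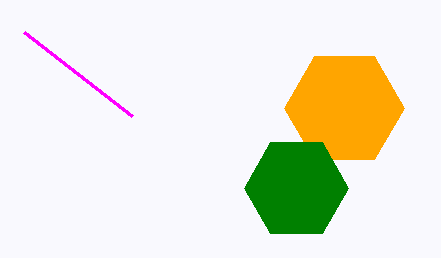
y1_1 = 32
cx_2 = 344
cy_2 = 108
cx_3 = 296
cy_3 = 188
r_3 = 52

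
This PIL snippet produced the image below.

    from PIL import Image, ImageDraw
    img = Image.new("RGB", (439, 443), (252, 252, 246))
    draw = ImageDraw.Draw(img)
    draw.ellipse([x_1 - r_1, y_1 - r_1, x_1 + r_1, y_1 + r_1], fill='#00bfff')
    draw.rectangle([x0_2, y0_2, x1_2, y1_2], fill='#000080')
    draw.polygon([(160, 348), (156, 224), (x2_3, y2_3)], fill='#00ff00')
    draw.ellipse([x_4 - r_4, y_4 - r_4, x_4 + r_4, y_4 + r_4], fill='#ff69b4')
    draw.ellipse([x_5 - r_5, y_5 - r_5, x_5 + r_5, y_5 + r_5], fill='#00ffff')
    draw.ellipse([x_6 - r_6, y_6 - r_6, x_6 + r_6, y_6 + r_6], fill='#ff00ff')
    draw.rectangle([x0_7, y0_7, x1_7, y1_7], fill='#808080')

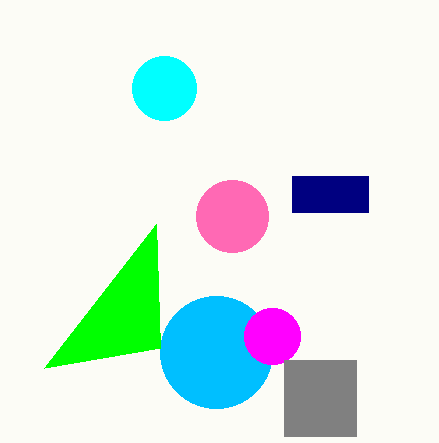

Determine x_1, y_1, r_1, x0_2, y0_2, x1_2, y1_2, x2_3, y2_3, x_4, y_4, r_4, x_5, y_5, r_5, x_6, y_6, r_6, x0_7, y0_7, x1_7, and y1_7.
x_1 = 216, y_1 = 352, r_1 = 56, x0_2 = 292, y0_2 = 176, x1_2 = 368, y1_2 = 212, x2_3 = 44, y2_3 = 368, x_4 = 232, y_4 = 216, r_4 = 36, x_5 = 164, y_5 = 88, r_5 = 32, x_6 = 272, y_6 = 336, r_6 = 28, x0_7 = 284, y0_7 = 360, x1_7 = 356, y1_7 = 436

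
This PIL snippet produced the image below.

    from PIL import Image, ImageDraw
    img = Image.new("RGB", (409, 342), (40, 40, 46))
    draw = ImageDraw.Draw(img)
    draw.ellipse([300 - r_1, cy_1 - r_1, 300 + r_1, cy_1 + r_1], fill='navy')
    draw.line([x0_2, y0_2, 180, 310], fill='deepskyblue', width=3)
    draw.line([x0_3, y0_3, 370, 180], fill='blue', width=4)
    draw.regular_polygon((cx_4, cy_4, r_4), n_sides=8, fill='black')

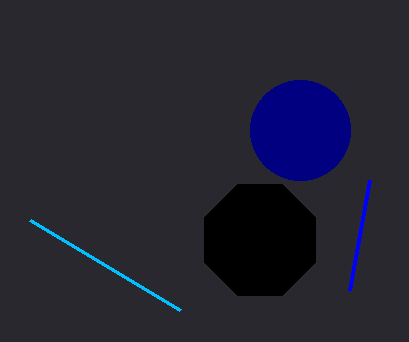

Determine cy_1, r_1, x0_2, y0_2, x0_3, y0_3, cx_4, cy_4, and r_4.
cy_1 = 130; r_1 = 50; x0_2 = 30; y0_2 = 220; x0_3 = 350; y0_3 = 290; cx_4 = 260; cy_4 = 240; r_4 = 60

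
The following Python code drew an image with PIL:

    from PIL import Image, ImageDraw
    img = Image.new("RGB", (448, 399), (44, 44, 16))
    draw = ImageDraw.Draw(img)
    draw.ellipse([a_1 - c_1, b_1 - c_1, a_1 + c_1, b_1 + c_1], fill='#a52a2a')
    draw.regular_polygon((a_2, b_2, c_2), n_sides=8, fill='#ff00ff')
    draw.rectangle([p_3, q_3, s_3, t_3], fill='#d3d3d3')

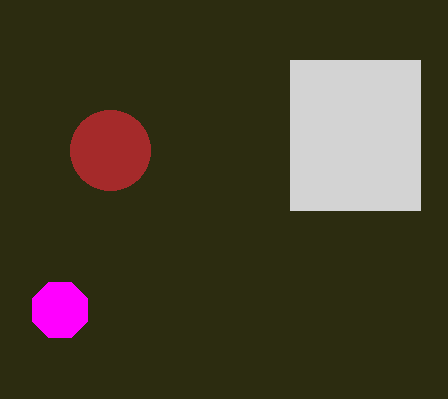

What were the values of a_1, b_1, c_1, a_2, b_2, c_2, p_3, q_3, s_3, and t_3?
a_1 = 110
b_1 = 150
c_1 = 40
a_2 = 60
b_2 = 310
c_2 = 30
p_3 = 290
q_3 = 60
s_3 = 420
t_3 = 210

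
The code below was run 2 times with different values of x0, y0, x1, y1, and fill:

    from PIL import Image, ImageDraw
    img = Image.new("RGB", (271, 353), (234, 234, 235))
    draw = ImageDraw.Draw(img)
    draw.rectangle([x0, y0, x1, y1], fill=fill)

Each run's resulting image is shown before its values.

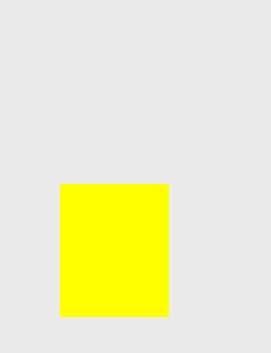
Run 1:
x0 = 60, y0 = 184, x1 = 168, y1 = 316, fill = 'yellow'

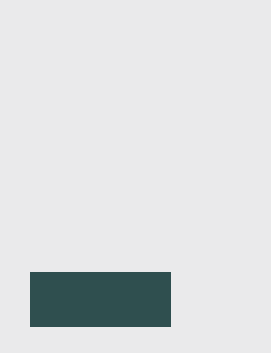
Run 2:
x0 = 30
y0 = 272
x1 = 170
y1 = 326
fill = 'darkslategray'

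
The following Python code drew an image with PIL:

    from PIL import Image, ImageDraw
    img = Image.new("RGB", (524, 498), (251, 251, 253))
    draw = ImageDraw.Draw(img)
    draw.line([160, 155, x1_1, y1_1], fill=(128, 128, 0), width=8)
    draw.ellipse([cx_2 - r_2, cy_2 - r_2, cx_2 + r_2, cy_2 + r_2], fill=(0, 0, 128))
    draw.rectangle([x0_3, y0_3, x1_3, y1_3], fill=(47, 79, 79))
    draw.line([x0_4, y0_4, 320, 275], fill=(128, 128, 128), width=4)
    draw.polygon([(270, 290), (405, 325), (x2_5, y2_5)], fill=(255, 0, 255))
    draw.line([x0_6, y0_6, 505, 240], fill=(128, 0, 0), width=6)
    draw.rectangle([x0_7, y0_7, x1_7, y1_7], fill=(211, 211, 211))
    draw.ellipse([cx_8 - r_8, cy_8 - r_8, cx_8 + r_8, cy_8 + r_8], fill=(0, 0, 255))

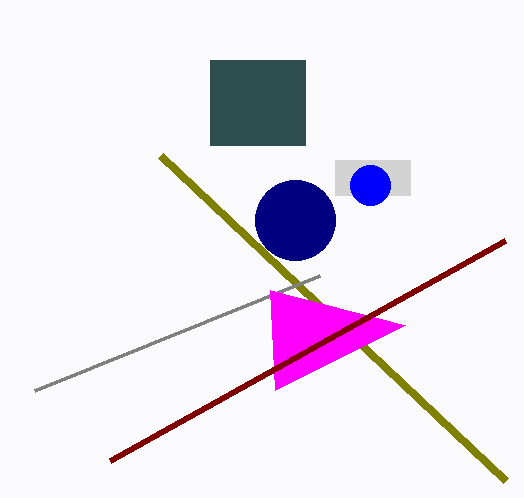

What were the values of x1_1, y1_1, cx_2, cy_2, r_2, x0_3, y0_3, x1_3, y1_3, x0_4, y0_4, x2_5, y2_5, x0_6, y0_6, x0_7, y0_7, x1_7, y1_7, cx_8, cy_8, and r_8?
x1_1 = 505; y1_1 = 480; cx_2 = 295; cy_2 = 220; r_2 = 40; x0_3 = 210; y0_3 = 60; x1_3 = 305; y1_3 = 145; x0_4 = 35; y0_4 = 390; x2_5 = 275; y2_5 = 390; x0_6 = 110; y0_6 = 460; x0_7 = 335; y0_7 = 160; x1_7 = 410; y1_7 = 195; cx_8 = 370; cy_8 = 185; r_8 = 20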